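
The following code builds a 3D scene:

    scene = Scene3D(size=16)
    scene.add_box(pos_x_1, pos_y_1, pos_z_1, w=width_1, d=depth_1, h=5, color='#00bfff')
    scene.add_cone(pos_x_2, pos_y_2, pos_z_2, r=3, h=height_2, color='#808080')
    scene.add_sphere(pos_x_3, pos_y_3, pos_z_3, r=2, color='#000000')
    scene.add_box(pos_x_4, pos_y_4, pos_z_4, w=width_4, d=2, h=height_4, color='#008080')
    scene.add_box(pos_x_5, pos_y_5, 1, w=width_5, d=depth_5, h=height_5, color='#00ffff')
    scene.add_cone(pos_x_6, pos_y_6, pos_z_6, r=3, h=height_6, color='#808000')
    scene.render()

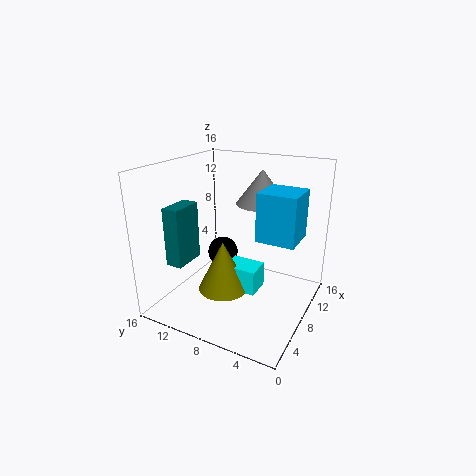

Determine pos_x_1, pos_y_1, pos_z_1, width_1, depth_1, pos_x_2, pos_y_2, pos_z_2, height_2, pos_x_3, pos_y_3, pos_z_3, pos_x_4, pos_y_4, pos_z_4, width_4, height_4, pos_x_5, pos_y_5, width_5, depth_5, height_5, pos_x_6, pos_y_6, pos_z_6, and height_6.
pos_x_1 = 6; pos_y_1 = 1; pos_z_1 = 9; width_1 = 4; depth_1 = 4; pos_x_2 = 12; pos_y_2 = 7; pos_z_2 = 11; height_2 = 4; pos_x_3 = 13; pos_y_3 = 13; pos_z_3 = 3; pos_x_4 = 5; pos_y_4 = 14; pos_z_4 = 4; width_4 = 4; height_4 = 7; pos_x_5 = 8; pos_y_5 = 6; width_5 = 3; depth_5 = 4; height_5 = 3; pos_x_6 = 8; pos_y_6 = 10; pos_z_6 = 1; height_6 = 6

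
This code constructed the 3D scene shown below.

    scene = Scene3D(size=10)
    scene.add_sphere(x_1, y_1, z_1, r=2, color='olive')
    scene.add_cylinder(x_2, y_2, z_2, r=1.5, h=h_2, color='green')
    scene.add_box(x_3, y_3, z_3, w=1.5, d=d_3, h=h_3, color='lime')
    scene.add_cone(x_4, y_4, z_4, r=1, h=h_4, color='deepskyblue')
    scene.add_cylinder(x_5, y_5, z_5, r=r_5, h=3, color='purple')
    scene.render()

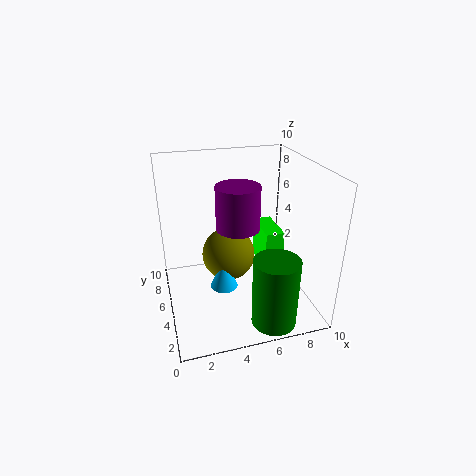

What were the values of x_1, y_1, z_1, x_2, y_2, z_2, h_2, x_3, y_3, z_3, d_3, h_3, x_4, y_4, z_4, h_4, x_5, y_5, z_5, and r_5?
x_1 = 4.75
y_1 = 6.75
z_1 = 2.75
x_2 = 6.5
y_2 = 1.5
z_2 = 0.25
h_2 = 4.75
x_3 = 7.75
y_3 = 6.5
z_3 = 0.75
d_3 = 3.25
h_3 = 3.25
x_4 = 4
y_4 = 5.25
z_4 = 1
h_4 = 2.25
x_5 = 5
y_5 = 5
z_5 = 5.75
r_5 = 1.5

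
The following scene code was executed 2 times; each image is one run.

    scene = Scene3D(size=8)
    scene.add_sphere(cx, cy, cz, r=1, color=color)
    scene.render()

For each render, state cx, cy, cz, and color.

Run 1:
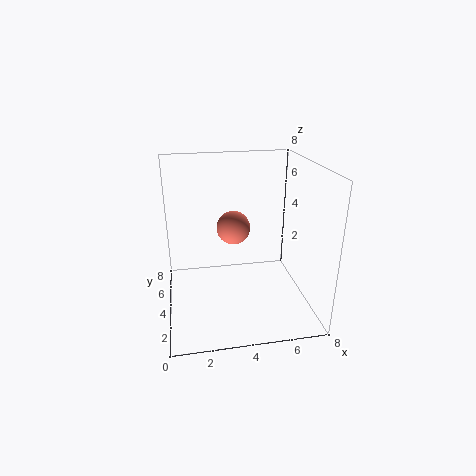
cx = 4, cy = 5.5, cz = 4, color = 'salmon'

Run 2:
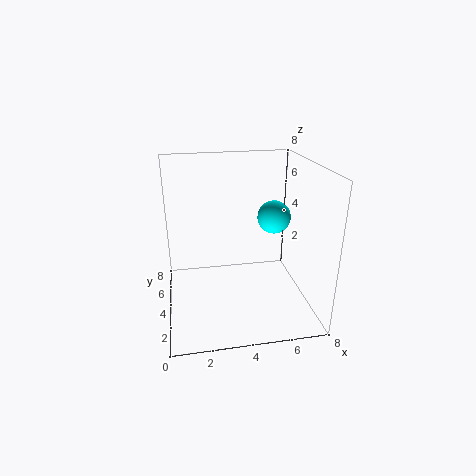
cx = 6.5, cy = 5.5, cz = 4.5, color = 'cyan'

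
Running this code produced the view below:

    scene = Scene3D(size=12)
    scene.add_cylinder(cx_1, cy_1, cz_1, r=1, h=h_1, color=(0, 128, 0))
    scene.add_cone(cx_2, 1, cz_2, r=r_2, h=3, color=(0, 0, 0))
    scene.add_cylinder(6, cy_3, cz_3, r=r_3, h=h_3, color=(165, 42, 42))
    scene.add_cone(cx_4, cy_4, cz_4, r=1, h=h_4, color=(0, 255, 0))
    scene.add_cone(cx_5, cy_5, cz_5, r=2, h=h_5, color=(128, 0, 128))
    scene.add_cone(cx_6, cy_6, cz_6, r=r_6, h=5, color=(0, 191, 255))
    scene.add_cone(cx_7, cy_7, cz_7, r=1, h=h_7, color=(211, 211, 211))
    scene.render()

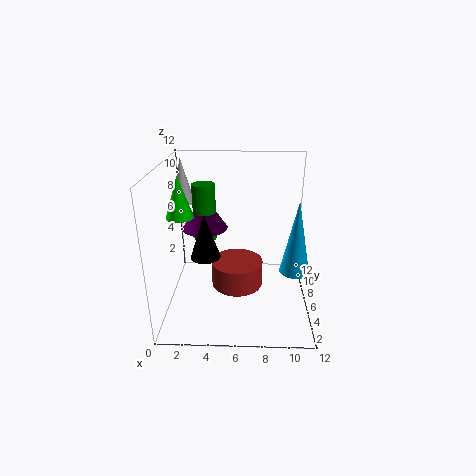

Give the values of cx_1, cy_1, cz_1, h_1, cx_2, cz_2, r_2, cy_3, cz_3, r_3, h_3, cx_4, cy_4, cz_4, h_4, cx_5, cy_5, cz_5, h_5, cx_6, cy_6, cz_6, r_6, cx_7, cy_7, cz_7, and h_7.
cx_1 = 3; cy_1 = 8; cz_1 = 5; h_1 = 5; cx_2 = 4; cz_2 = 7; r_2 = 1; cy_3 = 4; cz_3 = 3; r_3 = 2; h_3 = 2; cx_4 = 2; cy_4 = 3; cz_4 = 9; h_4 = 3; cx_5 = 3; cy_5 = 8; cz_5 = 6; h_5 = 3; cx_6 = 10; cy_6 = 1; cz_6 = 6; r_6 = 1; cx_7 = 1; cy_7 = 9; cz_7 = 8; h_7 = 4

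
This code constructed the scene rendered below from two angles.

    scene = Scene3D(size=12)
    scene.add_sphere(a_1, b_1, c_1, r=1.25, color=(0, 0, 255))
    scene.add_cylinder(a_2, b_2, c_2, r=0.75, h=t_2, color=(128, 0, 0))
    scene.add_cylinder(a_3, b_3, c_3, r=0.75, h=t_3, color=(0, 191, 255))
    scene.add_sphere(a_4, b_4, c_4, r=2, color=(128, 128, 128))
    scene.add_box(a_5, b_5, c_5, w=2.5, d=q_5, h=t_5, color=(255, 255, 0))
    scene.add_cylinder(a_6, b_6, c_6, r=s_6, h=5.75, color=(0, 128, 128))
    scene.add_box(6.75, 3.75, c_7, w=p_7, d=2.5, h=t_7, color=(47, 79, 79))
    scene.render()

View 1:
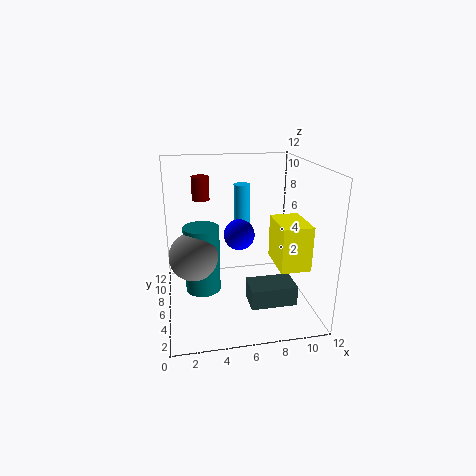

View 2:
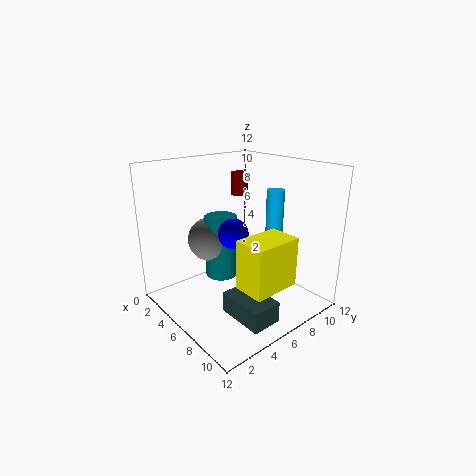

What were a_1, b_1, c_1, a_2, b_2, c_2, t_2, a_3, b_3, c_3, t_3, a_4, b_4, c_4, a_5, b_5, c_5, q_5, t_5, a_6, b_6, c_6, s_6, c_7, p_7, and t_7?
a_1 = 6, b_1 = 5.5, c_1 = 6.5, a_2 = 3.25, b_2 = 8.5, c_2 = 8.75, t_2 = 2, a_3 = 7, b_3 = 9.25, c_3 = 5.25, t_3 = 4.5, a_4 = 2.25, b_4 = 5.75, c_4 = 4.75, a_5 = 9, b_5 = 3.25, c_5 = 3.75, q_5 = 3.75, t_5 = 3.75, a_6 = 3, b_6 = 6.5, c_6 = 1.25, s_6 = 1.5, c_7 = 0.25, p_7 = 4, t_7 = 1.75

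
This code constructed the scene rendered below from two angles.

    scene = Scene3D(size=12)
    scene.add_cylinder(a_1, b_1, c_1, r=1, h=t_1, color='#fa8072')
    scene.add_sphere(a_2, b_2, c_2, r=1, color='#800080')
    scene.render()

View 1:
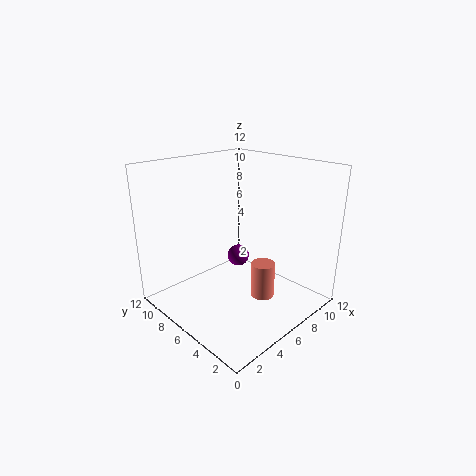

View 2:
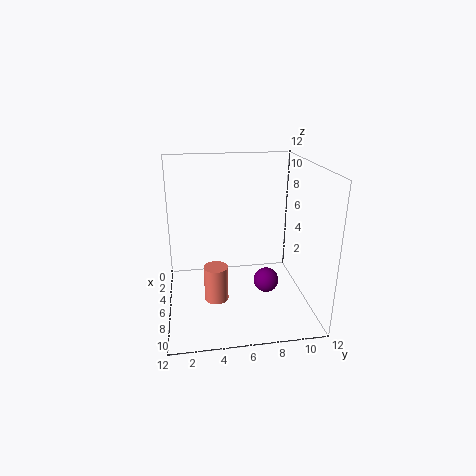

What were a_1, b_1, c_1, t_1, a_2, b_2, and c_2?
a_1 = 7; b_1 = 4; c_1 = 1; t_1 = 3; a_2 = 8; b_2 = 8; c_2 = 3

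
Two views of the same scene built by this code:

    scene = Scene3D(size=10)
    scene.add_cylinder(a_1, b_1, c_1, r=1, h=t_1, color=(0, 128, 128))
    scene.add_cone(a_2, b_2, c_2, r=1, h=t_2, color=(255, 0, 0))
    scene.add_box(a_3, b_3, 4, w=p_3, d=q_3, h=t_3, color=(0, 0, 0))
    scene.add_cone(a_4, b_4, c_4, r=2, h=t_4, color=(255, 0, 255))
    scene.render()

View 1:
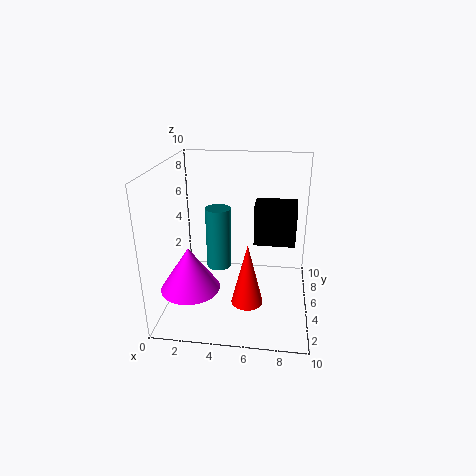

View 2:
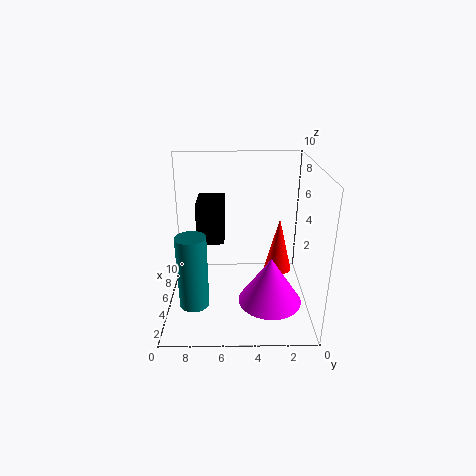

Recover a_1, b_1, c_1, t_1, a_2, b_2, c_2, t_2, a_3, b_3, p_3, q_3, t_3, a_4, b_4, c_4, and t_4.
a_1 = 3; b_1 = 8; c_1 = 1; t_1 = 5; a_2 = 6; b_2 = 2; c_2 = 2; t_2 = 4; a_3 = 6; b_3 = 6; p_3 = 3; q_3 = 2; t_3 = 3; a_4 = 2; b_4 = 3; c_4 = 2; t_4 = 3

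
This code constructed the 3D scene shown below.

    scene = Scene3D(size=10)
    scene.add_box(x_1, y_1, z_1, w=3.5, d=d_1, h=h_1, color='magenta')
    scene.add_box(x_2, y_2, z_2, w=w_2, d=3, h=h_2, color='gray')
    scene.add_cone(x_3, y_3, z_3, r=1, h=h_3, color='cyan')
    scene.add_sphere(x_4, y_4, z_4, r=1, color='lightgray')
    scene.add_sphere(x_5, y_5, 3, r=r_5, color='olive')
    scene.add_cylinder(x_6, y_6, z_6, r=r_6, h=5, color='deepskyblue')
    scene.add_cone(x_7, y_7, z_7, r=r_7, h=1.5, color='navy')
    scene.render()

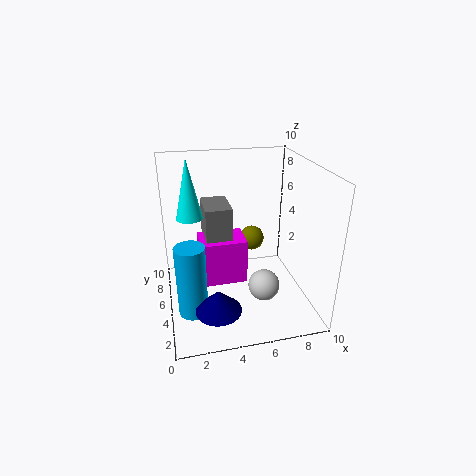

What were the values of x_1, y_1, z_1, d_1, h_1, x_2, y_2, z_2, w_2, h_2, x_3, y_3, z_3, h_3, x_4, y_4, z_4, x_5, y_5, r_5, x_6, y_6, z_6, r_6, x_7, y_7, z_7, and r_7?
x_1 = 2.5
y_1 = 6
z_1 = 0.5
d_1 = 2.5
h_1 = 3.5
x_2 = 3
y_2 = 6.5
z_2 = 2
w_2 = 2
h_2 = 4.5
x_3 = 2
y_3 = 8
z_3 = 5.5
h_3 = 4.5
x_4 = 6
y_4 = 2
z_4 = 3
x_5 = 7
y_5 = 8.5
r_5 = 1
x_6 = 1.5
y_6 = 3.5
z_6 = 0.5
r_6 = 1
x_7 = 3
y_7 = 2
z_7 = 1.5
r_7 = 1.5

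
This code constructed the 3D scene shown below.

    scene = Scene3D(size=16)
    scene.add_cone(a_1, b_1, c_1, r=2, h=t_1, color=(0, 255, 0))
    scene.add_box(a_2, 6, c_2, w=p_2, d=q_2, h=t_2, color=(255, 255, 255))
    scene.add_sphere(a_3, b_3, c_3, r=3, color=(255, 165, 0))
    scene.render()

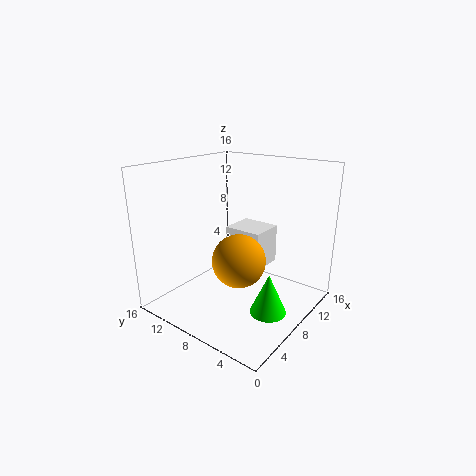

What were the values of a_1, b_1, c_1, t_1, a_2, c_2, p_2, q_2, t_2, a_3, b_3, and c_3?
a_1 = 7.5
b_1 = 3.5
c_1 = 0.5
t_1 = 4.5
a_2 = 9
c_2 = 4
p_2 = 4
q_2 = 4.5
t_2 = 4.5
a_3 = 7.5
b_3 = 7.5
c_3 = 5.5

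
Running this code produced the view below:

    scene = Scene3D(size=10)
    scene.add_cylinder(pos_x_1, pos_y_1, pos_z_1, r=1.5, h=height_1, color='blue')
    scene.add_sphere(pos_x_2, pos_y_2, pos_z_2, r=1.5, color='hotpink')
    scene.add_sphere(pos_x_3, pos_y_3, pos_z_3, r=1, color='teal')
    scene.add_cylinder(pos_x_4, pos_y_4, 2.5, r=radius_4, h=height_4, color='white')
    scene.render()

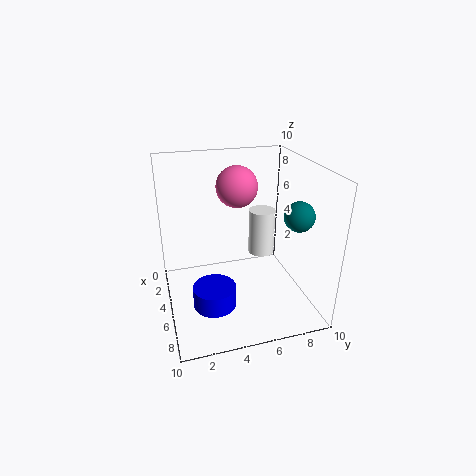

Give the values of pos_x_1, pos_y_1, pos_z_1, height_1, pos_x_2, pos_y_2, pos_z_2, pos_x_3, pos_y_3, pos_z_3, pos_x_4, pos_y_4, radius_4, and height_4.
pos_x_1 = 6
pos_y_1 = 3
pos_z_1 = 0.5
height_1 = 1.5
pos_x_2 = 3
pos_y_2 = 5.5
pos_z_2 = 8
pos_x_3 = 7
pos_y_3 = 8.5
pos_z_3 = 7
pos_x_4 = 3
pos_y_4 = 7.5
radius_4 = 1
height_4 = 3.5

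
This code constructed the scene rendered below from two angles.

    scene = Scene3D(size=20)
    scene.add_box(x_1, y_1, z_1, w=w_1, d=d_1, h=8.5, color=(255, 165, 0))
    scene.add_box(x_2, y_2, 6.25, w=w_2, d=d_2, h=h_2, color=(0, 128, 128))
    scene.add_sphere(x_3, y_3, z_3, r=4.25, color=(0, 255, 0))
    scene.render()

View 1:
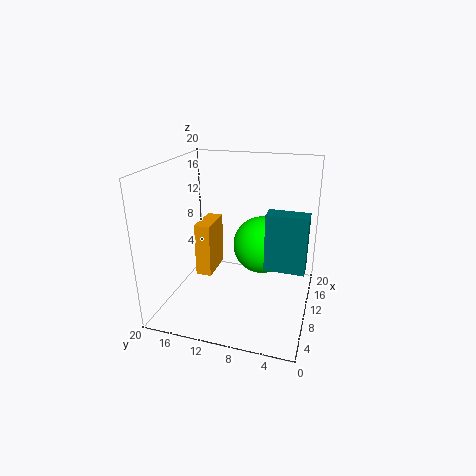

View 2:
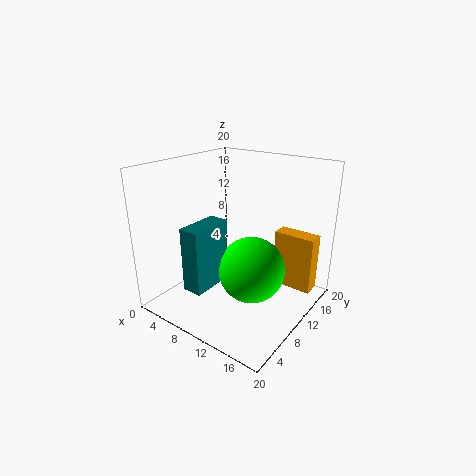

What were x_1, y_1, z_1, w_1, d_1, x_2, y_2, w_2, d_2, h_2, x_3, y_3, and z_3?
x_1 = 12.75; y_1 = 15.5; z_1 = 1.25; w_1 = 6; d_1 = 2.5; x_2 = 8.75; y_2 = 0.5; w_2 = 2.5; d_2 = 5.5; h_2 = 8; x_3 = 14; y_3 = 7.5; z_3 = 7.5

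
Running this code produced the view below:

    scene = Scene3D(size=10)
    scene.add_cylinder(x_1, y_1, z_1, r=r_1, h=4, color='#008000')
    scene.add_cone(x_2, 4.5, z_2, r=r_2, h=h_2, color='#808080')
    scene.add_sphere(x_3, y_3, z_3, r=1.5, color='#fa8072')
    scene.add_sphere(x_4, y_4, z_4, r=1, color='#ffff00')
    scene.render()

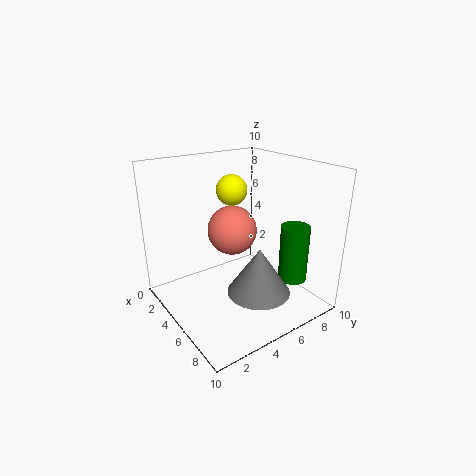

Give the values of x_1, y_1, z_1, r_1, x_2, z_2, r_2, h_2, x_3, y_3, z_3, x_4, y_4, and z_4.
x_1 = 7.5, y_1 = 8, z_1 = 2, r_1 = 1, x_2 = 8, z_2 = 2.5, r_2 = 2, h_2 = 3, x_3 = 6.5, y_3 = 3.5, z_3 = 6.5, x_4 = 5, y_4 = 4.5, z_4 = 8.5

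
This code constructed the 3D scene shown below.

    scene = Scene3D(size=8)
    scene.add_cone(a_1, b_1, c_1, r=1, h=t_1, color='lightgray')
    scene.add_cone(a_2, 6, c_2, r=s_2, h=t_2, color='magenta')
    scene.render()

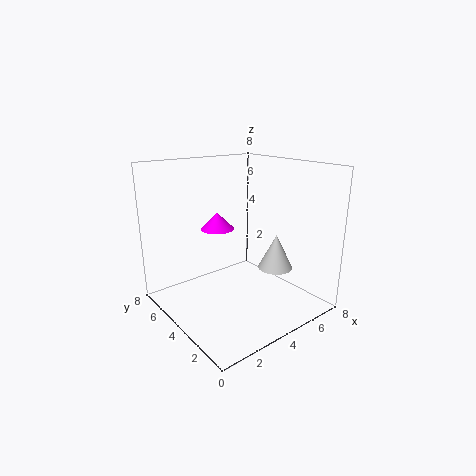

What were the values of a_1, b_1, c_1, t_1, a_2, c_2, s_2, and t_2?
a_1 = 6, b_1 = 3, c_1 = 2, t_1 = 2, a_2 = 4, c_2 = 4, s_2 = 1, t_2 = 1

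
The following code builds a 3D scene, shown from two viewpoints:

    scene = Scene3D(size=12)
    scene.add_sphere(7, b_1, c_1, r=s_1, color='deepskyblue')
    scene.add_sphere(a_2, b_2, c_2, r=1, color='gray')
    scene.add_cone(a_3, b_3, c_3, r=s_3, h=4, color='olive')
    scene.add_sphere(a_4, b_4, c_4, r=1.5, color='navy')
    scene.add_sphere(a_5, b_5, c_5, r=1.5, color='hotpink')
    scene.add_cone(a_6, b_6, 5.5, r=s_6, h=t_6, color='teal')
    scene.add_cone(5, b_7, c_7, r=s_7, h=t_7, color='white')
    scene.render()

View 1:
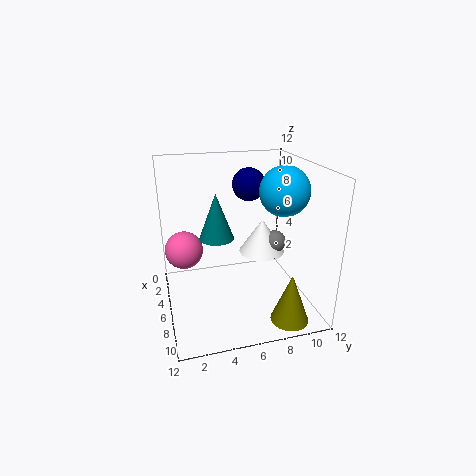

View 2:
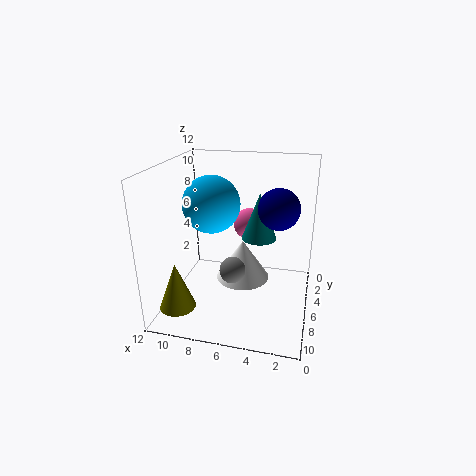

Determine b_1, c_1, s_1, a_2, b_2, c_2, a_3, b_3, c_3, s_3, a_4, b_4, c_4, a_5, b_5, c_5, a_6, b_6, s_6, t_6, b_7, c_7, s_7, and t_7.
b_1 = 9.5; c_1 = 10; s_1 = 2; a_2 = 5.5; b_2 = 9.5; c_2 = 5; a_3 = 10.5; b_3 = 9; c_3 = 0.5; s_3 = 1.5; a_4 = 2.5; b_4 = 8; c_4 = 9.5; a_5 = 6; b_5 = 1.5; c_5 = 5.5; a_6 = 4.5; b_6 = 4.5; s_6 = 1.5; t_6 = 4; b_7 = 8.5; c_7 = 4; s_7 = 2; t_7 = 3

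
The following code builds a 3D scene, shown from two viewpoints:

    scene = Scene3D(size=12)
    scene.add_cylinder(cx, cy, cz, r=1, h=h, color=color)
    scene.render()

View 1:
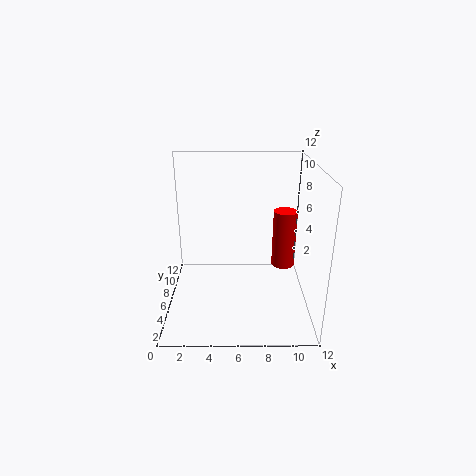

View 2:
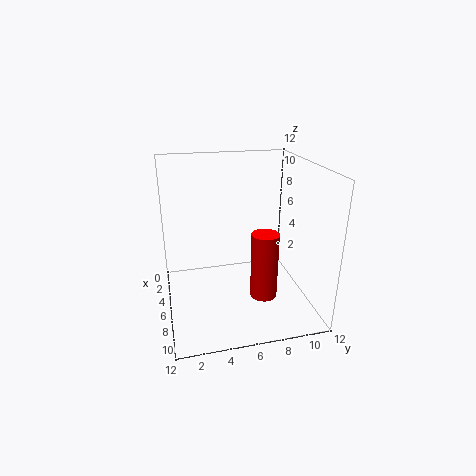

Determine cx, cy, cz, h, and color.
cx = 10; cy = 7; cz = 3; h = 5; color = 'red'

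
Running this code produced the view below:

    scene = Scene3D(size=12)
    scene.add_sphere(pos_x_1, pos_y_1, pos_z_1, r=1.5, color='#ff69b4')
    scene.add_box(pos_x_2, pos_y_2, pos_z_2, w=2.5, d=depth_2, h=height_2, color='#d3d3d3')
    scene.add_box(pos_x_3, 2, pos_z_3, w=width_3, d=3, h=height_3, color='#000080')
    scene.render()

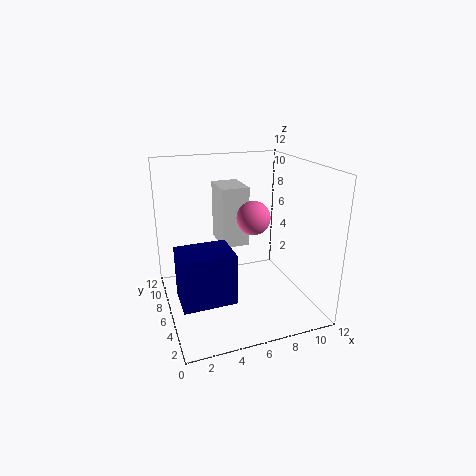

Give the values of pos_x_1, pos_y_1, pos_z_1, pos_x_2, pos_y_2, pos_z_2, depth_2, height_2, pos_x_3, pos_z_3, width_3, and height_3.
pos_x_1 = 8, pos_y_1 = 7.5, pos_z_1 = 7, pos_x_2 = 5.5, pos_y_2 = 8.5, pos_z_2 = 4, depth_2 = 3.5, height_2 = 5.5, pos_x_3 = 0.5, pos_z_3 = 2.5, width_3 = 4, height_3 = 4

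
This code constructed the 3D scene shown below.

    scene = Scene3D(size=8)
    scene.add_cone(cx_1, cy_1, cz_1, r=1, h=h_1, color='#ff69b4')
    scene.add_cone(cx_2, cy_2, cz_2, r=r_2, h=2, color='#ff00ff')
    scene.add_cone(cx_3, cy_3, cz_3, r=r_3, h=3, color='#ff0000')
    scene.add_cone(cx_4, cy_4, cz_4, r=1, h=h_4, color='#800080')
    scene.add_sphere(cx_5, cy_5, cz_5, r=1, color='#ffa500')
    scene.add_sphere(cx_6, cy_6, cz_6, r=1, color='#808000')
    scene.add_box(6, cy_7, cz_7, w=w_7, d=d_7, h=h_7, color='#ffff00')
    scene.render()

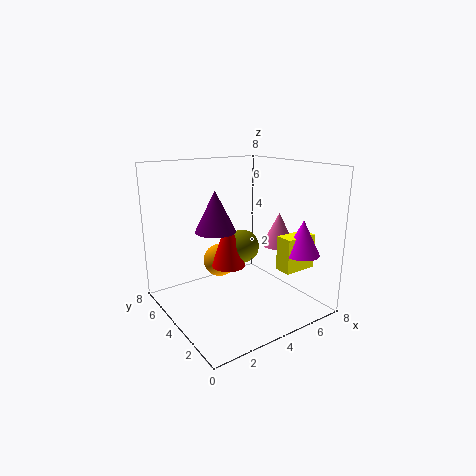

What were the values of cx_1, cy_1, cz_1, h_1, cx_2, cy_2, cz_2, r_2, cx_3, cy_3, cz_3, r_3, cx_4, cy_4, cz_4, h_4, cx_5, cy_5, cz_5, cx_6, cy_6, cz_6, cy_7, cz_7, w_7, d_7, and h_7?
cx_1 = 7
cy_1 = 4
cz_1 = 3
h_1 = 2
cx_2 = 7
cy_2 = 2
cz_2 = 3
r_2 = 1
cx_3 = 4
cy_3 = 5
cz_3 = 2
r_3 = 1
cx_4 = 2
cy_4 = 3
cz_4 = 5
h_4 = 2
cx_5 = 4
cy_5 = 6
cz_5 = 2
cx_6 = 5
cy_6 = 5
cz_6 = 3
cy_7 = 2
cz_7 = 2
w_7 = 2
d_7 = 1
h_7 = 2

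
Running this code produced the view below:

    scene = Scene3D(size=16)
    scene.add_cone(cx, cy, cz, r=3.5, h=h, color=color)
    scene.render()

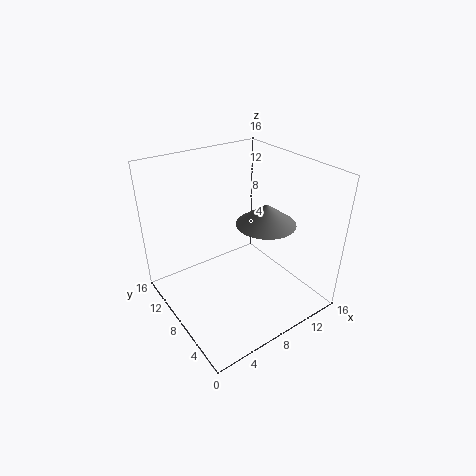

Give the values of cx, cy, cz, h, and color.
cx = 12, cy = 8, cz = 8.5, h = 2.5, color = 'gray'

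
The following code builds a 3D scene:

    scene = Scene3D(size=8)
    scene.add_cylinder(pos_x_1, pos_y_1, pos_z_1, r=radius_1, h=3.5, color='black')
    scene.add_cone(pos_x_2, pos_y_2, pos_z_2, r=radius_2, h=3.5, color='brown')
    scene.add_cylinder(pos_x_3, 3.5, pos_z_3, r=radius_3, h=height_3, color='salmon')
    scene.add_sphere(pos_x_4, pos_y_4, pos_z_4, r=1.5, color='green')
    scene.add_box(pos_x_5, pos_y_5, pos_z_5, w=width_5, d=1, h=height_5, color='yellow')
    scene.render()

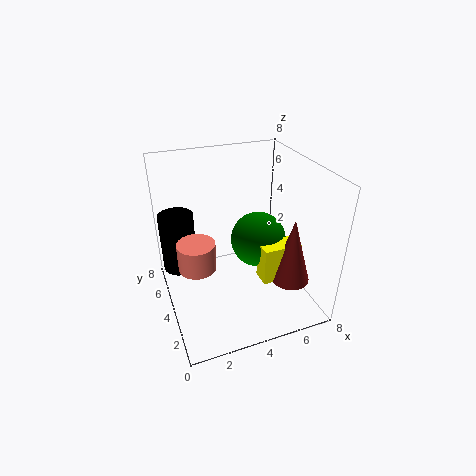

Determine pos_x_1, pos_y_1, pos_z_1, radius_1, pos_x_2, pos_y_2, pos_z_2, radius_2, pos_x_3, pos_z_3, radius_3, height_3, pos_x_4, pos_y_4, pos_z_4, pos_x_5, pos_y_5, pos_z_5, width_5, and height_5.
pos_x_1 = 1
pos_y_1 = 6
pos_z_1 = 1.5
radius_1 = 1
pos_x_2 = 6
pos_y_2 = 1.5
pos_z_2 = 2.5
radius_2 = 1
pos_x_3 = 1.5
pos_z_3 = 3
radius_3 = 1
height_3 = 1.5
pos_x_4 = 5
pos_y_4 = 3.5
pos_z_4 = 4
pos_x_5 = 4.5
pos_y_5 = 1.5
pos_z_5 = 2.5
width_5 = 2
height_5 = 2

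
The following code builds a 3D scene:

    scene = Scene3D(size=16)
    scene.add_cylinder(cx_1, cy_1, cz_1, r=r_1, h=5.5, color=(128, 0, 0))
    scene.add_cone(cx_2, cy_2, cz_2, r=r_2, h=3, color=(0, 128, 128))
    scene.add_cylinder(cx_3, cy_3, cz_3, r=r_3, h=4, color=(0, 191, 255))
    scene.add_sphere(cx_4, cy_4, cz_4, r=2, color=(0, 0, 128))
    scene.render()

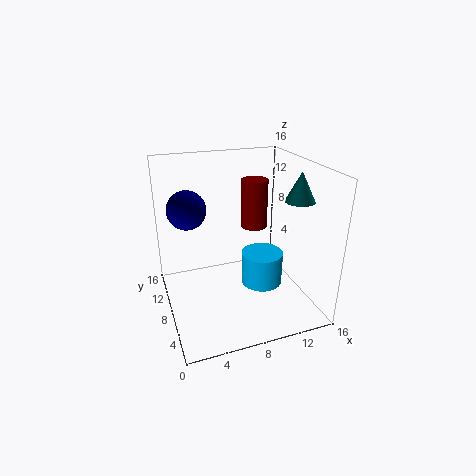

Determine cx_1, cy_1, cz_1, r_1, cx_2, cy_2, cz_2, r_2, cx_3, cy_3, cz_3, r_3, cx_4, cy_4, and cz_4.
cx_1 = 10.5, cy_1 = 9.5, cz_1 = 8.5, r_1 = 1.5, cx_2 = 13, cy_2 = 4, cz_2 = 13, r_2 = 1.5, cx_3 = 11.5, cy_3 = 9, cz_3 = 1, r_3 = 2.5, cx_4 = 2.5, cy_4 = 8, cz_4 = 12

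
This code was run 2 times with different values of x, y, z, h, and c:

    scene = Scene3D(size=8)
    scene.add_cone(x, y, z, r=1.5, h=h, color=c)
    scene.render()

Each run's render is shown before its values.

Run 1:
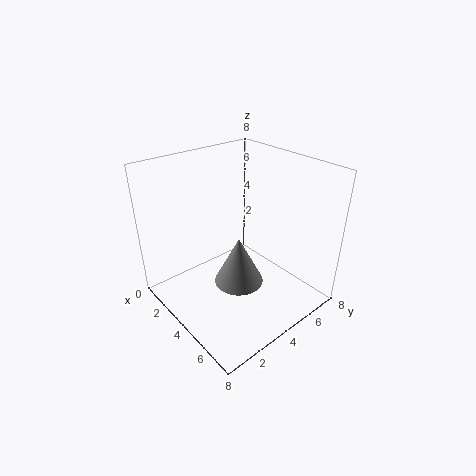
x = 3.5; y = 4.5; z = 0.5; h = 3; c = 'gray'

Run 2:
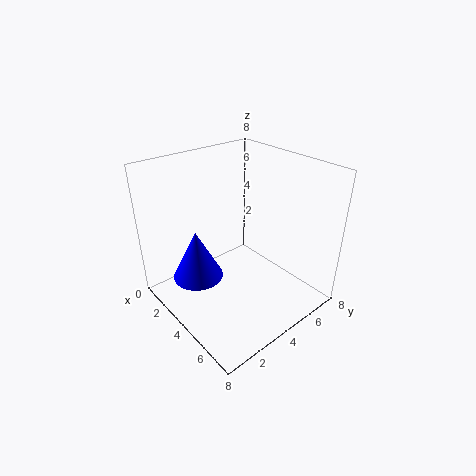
x = 2; y = 2.5; z = 1; h = 3; c = 'blue'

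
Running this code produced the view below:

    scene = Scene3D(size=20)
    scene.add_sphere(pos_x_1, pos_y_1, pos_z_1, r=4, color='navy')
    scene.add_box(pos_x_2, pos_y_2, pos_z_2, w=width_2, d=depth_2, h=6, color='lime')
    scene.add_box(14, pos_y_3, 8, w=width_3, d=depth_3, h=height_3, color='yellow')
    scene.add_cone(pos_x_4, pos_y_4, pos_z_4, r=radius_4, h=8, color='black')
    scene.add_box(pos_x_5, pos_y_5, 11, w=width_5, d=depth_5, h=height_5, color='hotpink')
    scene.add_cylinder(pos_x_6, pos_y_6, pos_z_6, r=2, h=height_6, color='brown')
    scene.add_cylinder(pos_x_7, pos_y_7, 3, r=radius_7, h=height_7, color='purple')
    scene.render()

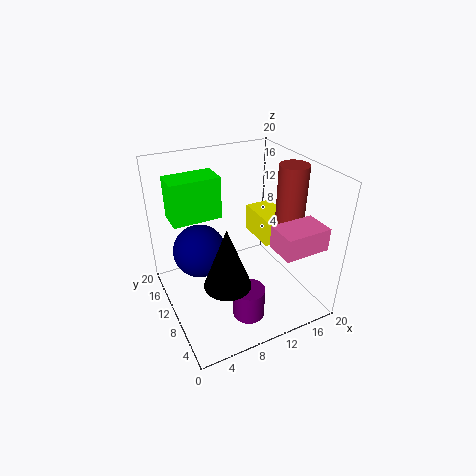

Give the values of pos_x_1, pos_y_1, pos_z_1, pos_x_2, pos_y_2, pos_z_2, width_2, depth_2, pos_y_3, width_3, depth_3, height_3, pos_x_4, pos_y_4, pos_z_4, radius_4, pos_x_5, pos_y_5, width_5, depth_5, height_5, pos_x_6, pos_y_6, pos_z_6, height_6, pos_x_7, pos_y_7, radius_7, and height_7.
pos_x_1 = 6, pos_y_1 = 15, pos_z_1 = 6, pos_x_2 = 2, pos_y_2 = 13, pos_z_2 = 12, width_2 = 7, depth_2 = 4, pos_y_3 = 9, width_3 = 4, depth_3 = 6, height_3 = 4, pos_x_4 = 6, pos_y_4 = 5, pos_z_4 = 7, radius_4 = 3, pos_x_5 = 12, pos_y_5 = 1, width_5 = 6, depth_5 = 4, height_5 = 3, pos_x_6 = 17, pos_y_6 = 8, pos_z_6 = 12, height_6 = 8, pos_x_7 = 8, pos_y_7 = 3, radius_7 = 2, height_7 = 4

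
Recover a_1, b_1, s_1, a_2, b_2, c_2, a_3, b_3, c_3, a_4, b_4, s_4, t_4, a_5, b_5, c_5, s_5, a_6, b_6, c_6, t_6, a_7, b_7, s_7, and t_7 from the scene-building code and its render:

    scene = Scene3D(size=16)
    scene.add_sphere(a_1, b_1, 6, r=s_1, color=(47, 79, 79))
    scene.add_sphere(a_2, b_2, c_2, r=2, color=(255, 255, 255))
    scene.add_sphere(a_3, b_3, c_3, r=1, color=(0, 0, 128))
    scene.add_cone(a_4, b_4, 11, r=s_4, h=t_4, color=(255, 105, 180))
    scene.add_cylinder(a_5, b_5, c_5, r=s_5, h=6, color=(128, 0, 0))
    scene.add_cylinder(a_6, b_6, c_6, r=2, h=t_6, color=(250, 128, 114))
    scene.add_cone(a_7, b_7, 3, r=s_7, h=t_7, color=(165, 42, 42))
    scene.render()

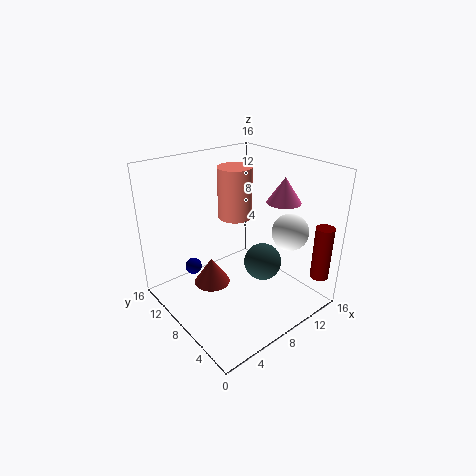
a_1 = 9; b_1 = 5; s_1 = 2; a_2 = 12; b_2 = 4; c_2 = 9; a_3 = 5; b_3 = 13; c_3 = 3; a_4 = 14; b_4 = 7; s_4 = 2; t_4 = 3; a_5 = 14; b_5 = 1; c_5 = 4; s_5 = 1; a_6 = 10; b_6 = 11; c_6 = 9; t_6 = 6; a_7 = 5; b_7 = 9; s_7 = 2; t_7 = 3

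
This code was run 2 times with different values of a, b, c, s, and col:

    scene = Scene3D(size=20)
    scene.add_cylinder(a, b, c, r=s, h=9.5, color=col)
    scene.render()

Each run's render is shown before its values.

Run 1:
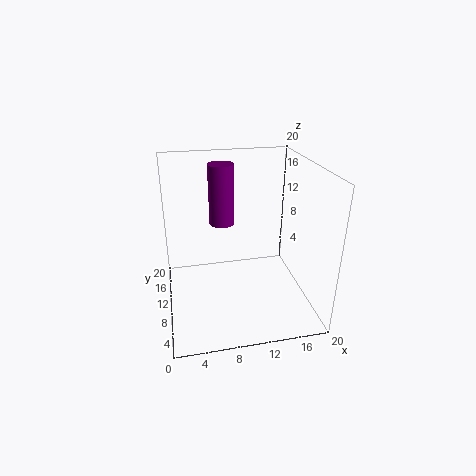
a = 9, b = 17.5, c = 9, s = 2, col = 'purple'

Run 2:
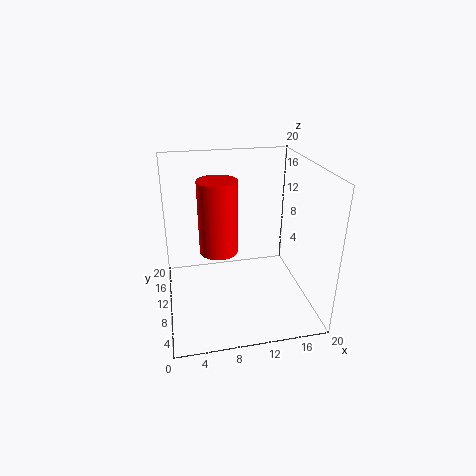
a = 7, b = 8, c = 9.5, s = 2.5, col = 'red'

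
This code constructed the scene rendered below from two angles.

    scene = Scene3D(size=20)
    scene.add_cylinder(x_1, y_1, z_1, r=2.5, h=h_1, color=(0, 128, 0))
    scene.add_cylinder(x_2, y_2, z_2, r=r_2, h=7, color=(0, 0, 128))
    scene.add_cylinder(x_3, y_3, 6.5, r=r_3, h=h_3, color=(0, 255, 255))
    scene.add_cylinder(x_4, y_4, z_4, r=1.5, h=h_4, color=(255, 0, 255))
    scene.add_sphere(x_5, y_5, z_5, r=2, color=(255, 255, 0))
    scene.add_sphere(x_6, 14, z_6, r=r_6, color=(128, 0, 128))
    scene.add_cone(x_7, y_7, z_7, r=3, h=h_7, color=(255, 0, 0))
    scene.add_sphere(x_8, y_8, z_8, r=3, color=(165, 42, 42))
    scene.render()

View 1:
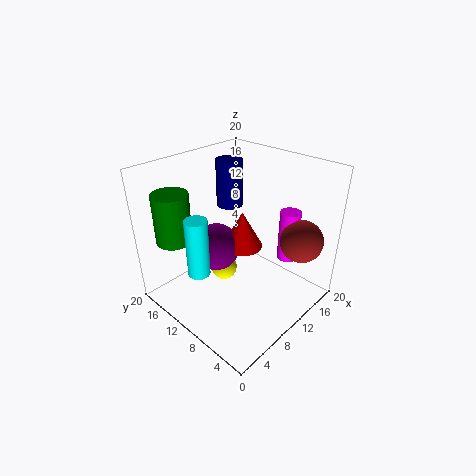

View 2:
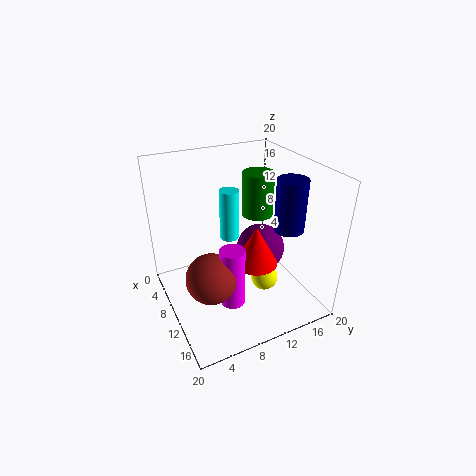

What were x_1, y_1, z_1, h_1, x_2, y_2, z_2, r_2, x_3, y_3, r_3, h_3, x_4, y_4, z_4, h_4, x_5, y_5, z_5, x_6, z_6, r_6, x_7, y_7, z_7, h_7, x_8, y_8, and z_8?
x_1 = 4; y_1 = 16.5; z_1 = 9.5; h_1 = 7; x_2 = 14; y_2 = 15.5; z_2 = 12; r_2 = 2; x_3 = 4; y_3 = 11.5; r_3 = 1.5; h_3 = 8; x_4 = 16.5; y_4 = 6; z_4 = 5.5; h_4 = 7.5; x_5 = 11; y_5 = 14; z_5 = 2.5; x_6 = 9.5; z_6 = 7; r_6 = 3.5; x_7 = 12.5; y_7 = 11.5; z_7 = 7; h_7 = 5.5; x_8 = 16; y_8 = 3.5; z_8 = 9.5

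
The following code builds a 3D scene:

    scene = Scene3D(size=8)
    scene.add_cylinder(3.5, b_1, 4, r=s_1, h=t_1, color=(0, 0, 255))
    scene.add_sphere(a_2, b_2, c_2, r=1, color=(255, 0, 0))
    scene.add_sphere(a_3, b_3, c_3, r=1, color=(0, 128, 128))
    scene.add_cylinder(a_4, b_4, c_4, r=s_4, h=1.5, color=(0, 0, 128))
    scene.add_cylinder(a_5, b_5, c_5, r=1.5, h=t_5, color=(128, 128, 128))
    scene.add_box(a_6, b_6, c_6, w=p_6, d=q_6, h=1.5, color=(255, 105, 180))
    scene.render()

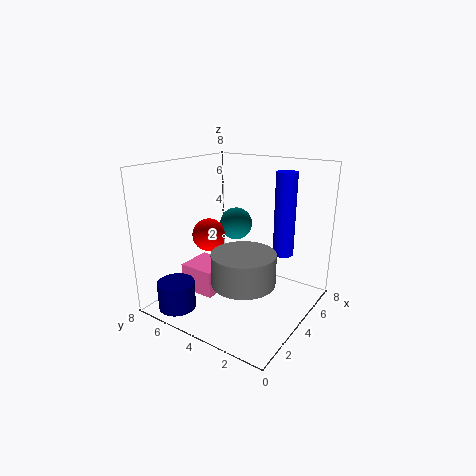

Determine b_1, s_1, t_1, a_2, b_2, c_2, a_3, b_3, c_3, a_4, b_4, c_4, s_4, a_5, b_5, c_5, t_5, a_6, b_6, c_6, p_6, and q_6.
b_1 = 1; s_1 = 0.5; t_1 = 4; a_2 = 4.5; b_2 = 6.5; c_2 = 3.5; a_3 = 6; b_3 = 5.5; c_3 = 4; a_4 = 1; b_4 = 6; c_4 = 0.5; s_4 = 1; a_5 = 1.5; b_5 = 2; c_5 = 3; t_5 = 1.5; a_6 = 2; b_6 = 4.5; c_6 = 1; p_6 = 2; q_6 = 2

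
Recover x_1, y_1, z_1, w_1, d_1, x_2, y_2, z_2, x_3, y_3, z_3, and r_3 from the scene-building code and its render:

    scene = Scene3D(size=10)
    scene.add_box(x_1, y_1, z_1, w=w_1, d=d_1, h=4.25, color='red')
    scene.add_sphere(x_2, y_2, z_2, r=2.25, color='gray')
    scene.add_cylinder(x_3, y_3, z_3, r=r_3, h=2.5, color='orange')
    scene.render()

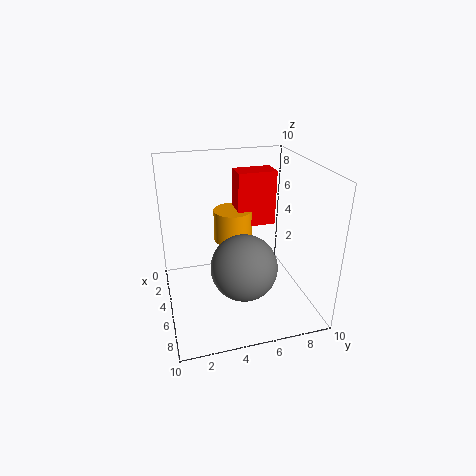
x_1 = 0.75, y_1 = 5.75, z_1 = 4.5, w_1 = 1.75, d_1 = 3, x_2 = 6.5, y_2 = 5, z_2 = 3.5, x_3 = 1.75, y_3 = 5.5, z_3 = 3.25, r_3 = 1.5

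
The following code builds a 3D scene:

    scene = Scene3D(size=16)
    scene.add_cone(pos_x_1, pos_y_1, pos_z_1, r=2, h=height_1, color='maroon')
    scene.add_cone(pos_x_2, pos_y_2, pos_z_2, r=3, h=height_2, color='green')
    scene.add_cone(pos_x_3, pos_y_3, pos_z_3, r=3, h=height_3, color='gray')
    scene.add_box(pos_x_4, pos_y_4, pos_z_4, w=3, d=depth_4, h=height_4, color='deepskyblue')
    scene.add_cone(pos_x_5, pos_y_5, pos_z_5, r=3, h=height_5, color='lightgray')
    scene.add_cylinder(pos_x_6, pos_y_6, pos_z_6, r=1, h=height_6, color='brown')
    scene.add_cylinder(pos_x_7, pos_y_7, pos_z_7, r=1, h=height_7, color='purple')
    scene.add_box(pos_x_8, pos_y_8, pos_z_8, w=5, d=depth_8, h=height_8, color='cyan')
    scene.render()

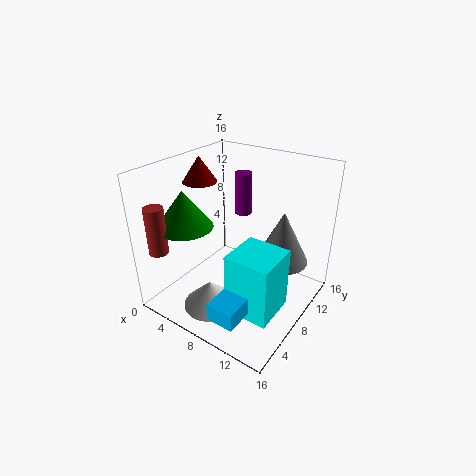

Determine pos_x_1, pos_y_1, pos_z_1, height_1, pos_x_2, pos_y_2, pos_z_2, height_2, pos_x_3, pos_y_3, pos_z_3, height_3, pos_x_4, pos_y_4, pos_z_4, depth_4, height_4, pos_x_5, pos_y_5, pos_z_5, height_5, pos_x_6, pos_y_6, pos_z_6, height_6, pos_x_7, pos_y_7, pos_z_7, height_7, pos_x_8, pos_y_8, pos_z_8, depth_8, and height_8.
pos_x_1 = 2; pos_y_1 = 9; pos_z_1 = 13; height_1 = 3; pos_x_2 = 4; pos_y_2 = 4; pos_z_2 = 10; height_2 = 4; pos_x_3 = 12; pos_y_3 = 11; pos_z_3 = 5; height_3 = 6; pos_x_4 = 9; pos_y_4 = 1; pos_z_4 = 2; depth_4 = 4; height_4 = 2; pos_x_5 = 7; pos_y_5 = 4; pos_z_5 = 1; height_5 = 3; pos_x_6 = 3; pos_y_6 = 1; pos_z_6 = 8; height_6 = 5; pos_x_7 = 6; pos_y_7 = 12; pos_z_7 = 9; height_7 = 5; pos_x_8 = 9; pos_y_8 = 4; pos_z_8 = 1; depth_8 = 5; height_8 = 7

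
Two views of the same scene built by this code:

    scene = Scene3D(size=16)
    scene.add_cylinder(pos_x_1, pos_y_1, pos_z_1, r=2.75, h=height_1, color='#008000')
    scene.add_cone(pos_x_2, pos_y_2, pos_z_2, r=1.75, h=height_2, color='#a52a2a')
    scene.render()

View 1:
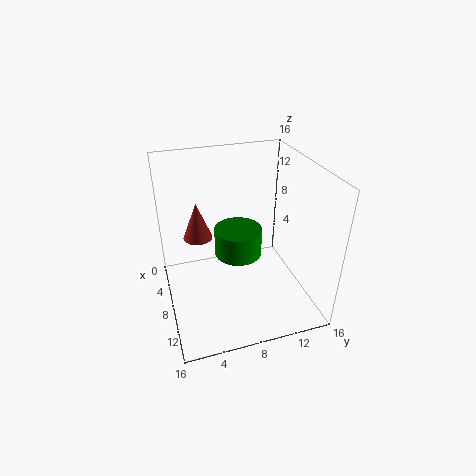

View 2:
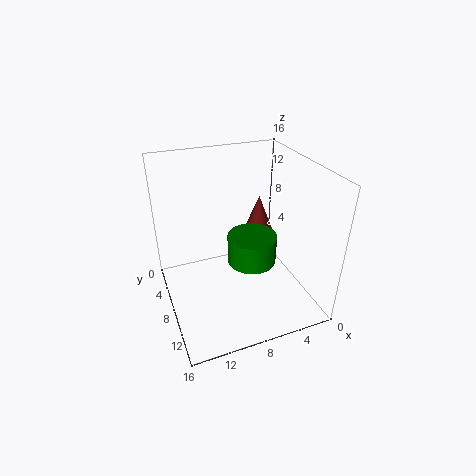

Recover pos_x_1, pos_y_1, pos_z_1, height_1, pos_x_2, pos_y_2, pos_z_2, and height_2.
pos_x_1 = 6.5
pos_y_1 = 8.5
pos_z_1 = 5
height_1 = 3.25
pos_x_2 = 3.75
pos_y_2 = 4.25
pos_z_2 = 6.25
height_2 = 4.5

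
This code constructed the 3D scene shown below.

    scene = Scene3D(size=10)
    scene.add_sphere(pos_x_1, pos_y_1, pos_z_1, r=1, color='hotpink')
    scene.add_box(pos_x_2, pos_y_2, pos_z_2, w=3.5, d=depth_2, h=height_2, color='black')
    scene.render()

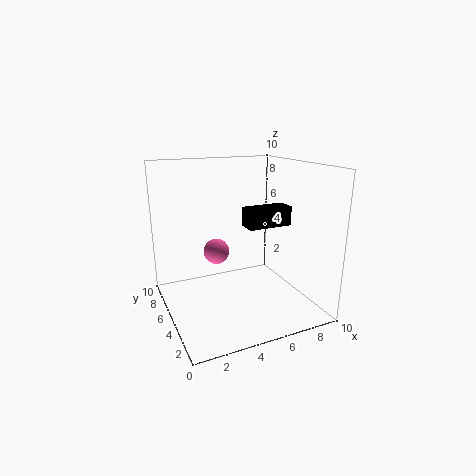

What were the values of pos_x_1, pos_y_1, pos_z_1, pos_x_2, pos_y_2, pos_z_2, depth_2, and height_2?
pos_x_1 = 4.5, pos_y_1 = 8, pos_z_1 = 3, pos_x_2 = 6.5, pos_y_2 = 6, pos_z_2 = 5, depth_2 = 1.5, height_2 = 1.5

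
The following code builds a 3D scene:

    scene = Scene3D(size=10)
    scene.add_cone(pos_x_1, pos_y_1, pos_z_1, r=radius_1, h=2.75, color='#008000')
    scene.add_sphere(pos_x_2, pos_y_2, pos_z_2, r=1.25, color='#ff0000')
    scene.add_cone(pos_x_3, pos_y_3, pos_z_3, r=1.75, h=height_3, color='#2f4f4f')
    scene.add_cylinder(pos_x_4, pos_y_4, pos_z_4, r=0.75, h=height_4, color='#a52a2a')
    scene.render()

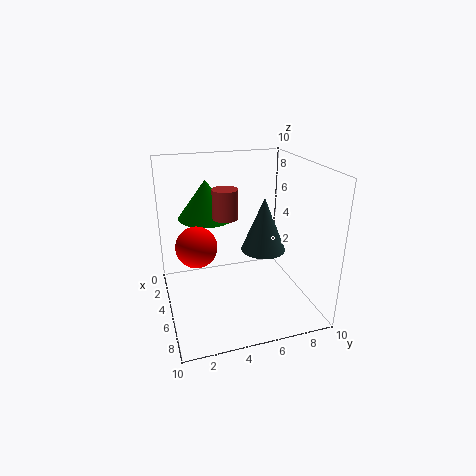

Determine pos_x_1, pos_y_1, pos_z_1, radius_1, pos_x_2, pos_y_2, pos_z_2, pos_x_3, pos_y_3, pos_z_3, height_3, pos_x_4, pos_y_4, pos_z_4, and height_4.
pos_x_1 = 3
pos_y_1 = 3.25
pos_z_1 = 6
radius_1 = 2
pos_x_2 = 7
pos_y_2 = 1.75
pos_z_2 = 5.75
pos_x_3 = 3
pos_y_3 = 7.75
pos_z_3 = 2.75
height_3 = 4.25
pos_x_4 = 7.25
pos_y_4 = 3.5
pos_z_4 = 7.5
height_4 = 1.75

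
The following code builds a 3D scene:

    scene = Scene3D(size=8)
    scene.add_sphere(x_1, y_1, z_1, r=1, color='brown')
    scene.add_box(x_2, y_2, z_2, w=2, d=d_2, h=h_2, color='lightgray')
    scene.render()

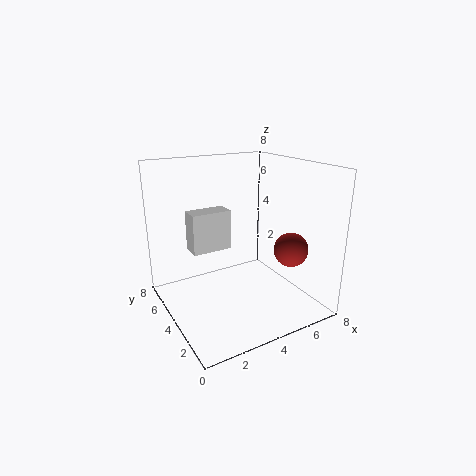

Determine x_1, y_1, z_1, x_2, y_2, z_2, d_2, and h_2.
x_1 = 7
y_1 = 3
z_1 = 3
x_2 = 1
y_2 = 3
z_2 = 4
d_2 = 1
h_2 = 2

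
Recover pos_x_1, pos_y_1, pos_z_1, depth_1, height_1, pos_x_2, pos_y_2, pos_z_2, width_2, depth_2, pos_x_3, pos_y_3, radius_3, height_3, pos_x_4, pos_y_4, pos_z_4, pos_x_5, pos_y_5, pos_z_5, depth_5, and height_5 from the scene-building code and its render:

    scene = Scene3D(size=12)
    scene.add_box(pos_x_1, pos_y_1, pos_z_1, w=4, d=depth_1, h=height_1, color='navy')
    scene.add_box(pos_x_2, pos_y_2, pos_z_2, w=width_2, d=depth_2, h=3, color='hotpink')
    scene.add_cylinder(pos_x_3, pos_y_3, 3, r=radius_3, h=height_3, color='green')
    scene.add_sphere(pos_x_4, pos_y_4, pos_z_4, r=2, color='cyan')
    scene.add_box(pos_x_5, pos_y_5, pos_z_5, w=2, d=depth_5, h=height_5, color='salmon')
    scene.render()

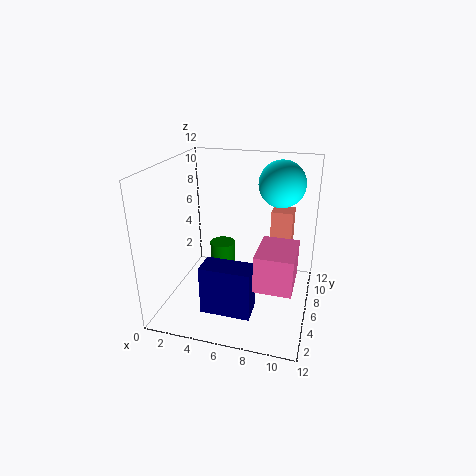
pos_x_1 = 4, pos_y_1 = 2, pos_z_1 = 1, depth_1 = 2, height_1 = 4, pos_x_2 = 8, pos_y_2 = 3, pos_z_2 = 3, width_2 = 3, depth_2 = 4, pos_x_3 = 5, pos_y_3 = 5, radius_3 = 1, height_3 = 3, pos_x_4 = 9, pos_y_4 = 9, pos_z_4 = 10, pos_x_5 = 8, pos_y_5 = 10, pos_z_5 = 2, depth_5 = 2, height_5 = 5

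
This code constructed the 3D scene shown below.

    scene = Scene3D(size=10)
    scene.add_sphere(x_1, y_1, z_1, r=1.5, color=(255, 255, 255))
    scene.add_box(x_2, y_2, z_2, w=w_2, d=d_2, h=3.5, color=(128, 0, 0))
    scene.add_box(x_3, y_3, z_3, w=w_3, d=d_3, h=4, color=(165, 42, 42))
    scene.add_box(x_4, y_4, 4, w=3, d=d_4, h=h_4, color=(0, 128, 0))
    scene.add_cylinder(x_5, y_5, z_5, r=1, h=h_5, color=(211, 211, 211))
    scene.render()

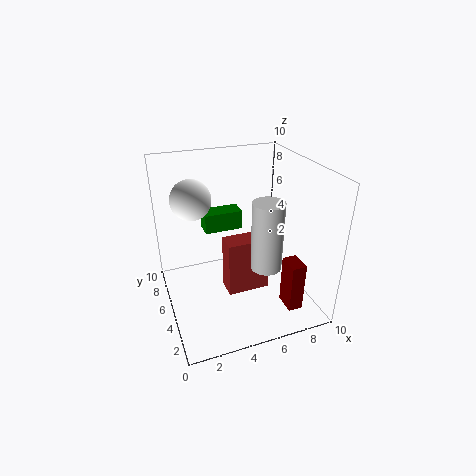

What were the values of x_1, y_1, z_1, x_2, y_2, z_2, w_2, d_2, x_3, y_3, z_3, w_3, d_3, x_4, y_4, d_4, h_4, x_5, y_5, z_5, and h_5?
x_1 = 2.5
y_1 = 8
z_1 = 7
x_2 = 7.5
y_2 = 1.5
z_2 = 0.5
w_2 = 1
d_2 = 1.5
x_3 = 4
y_3 = 4
z_3 = 1
w_3 = 3
d_3 = 1.5
x_4 = 3.5
y_4 = 8
d_4 = 1.5
h_4 = 1.5
x_5 = 6
y_5 = 2.5
z_5 = 4
h_5 = 4.5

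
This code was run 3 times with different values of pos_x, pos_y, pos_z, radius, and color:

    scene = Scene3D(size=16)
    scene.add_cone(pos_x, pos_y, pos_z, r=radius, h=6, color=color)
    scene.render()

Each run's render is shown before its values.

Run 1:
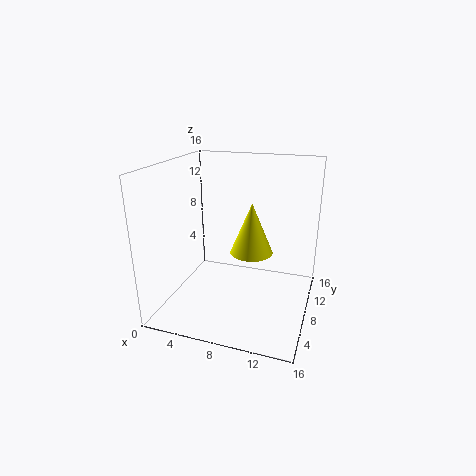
pos_x = 9, pos_y = 10, pos_z = 5.5, radius = 2.5, color = 'yellow'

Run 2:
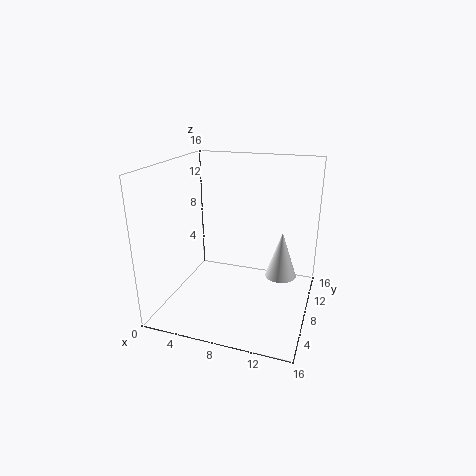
pos_x = 12, pos_y = 13.5, pos_z = 1, radius = 2, color = 'white'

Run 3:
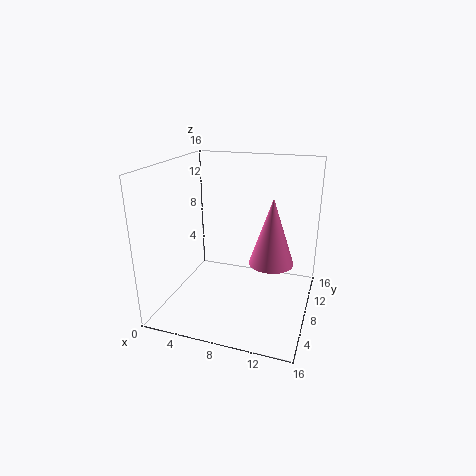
pos_x = 13, pos_y = 2.5, pos_z = 8.5, radius = 2, color = 'hotpink'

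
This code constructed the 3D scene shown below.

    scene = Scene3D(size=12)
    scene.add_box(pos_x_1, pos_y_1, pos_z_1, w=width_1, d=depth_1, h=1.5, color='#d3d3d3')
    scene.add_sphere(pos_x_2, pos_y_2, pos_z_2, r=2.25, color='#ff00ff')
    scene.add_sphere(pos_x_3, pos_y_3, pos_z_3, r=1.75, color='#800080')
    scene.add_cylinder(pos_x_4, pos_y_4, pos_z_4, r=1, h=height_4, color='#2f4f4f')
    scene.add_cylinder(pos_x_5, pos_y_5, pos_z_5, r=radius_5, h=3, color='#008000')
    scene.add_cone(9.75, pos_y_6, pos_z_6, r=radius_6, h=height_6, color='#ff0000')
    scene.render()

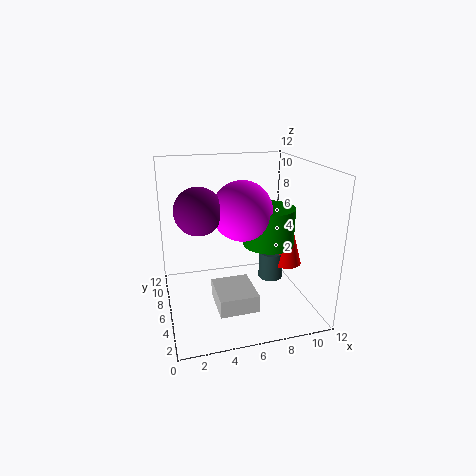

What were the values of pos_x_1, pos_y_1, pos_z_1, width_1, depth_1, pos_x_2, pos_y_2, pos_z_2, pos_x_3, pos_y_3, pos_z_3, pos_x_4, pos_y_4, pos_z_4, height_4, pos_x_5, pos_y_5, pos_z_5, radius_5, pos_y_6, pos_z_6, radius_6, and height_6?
pos_x_1 = 3.75, pos_y_1 = 3, pos_z_1 = 0.5, width_1 = 3.25, depth_1 = 3.75, pos_x_2 = 5.75, pos_y_2 = 4, pos_z_2 = 9, pos_x_3 = 2.5, pos_y_3 = 4, pos_z_3 = 9.25, pos_x_4 = 8.5, pos_y_4 = 4.75, pos_z_4 = 2.75, height_4 = 2.25, pos_x_5 = 8, pos_y_5 = 4.25, pos_z_5 = 6, radius_5 = 2, pos_y_6 = 4.5, pos_z_6 = 4, radius_6 = 1.25, height_6 = 4.5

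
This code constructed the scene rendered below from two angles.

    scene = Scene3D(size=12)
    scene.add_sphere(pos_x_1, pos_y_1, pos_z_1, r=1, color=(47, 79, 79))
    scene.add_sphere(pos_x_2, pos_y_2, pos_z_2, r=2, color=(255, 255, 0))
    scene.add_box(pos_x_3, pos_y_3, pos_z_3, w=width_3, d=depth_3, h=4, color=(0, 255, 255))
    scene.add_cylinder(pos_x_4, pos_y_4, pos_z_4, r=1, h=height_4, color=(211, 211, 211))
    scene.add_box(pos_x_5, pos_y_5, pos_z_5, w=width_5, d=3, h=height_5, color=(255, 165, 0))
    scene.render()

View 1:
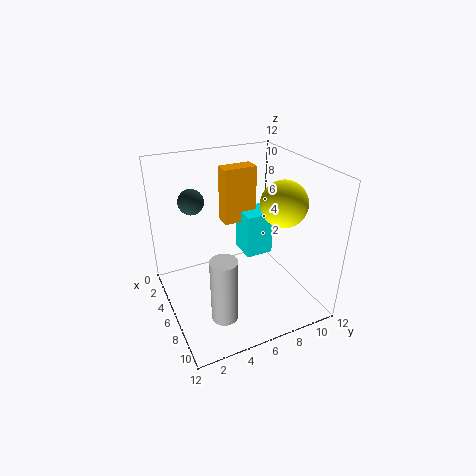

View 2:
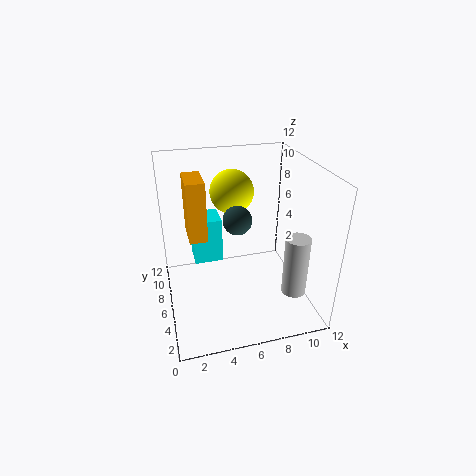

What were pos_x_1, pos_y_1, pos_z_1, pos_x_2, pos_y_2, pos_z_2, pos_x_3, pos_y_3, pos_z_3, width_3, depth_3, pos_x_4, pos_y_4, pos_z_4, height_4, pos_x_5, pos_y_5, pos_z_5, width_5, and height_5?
pos_x_1 = 5, pos_y_1 = 2.5, pos_z_1 = 9.5, pos_x_2 = 6.5, pos_y_2 = 10, pos_z_2 = 8.5, pos_x_3 = 2.5, pos_y_3 = 7.5, pos_z_3 = 3, width_3 = 2.5, depth_3 = 2.5, pos_x_4 = 10, pos_y_4 = 3, pos_z_4 = 2, height_4 = 5, pos_x_5 = 2, pos_y_5 = 6, pos_z_5 = 6, width_5 = 1.5, height_5 = 5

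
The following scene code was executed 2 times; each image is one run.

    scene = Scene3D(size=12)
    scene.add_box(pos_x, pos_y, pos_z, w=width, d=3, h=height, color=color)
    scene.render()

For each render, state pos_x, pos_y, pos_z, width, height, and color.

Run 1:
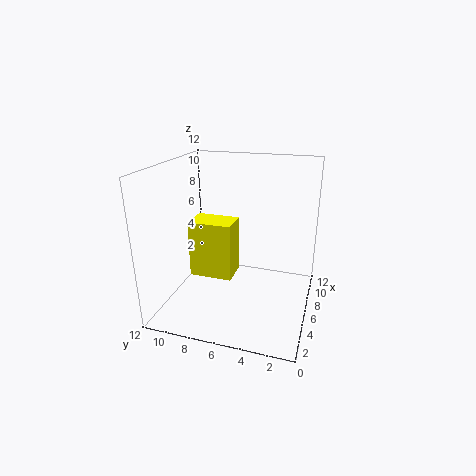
pos_x = 1, pos_y = 5, pos_z = 5, width = 2, height = 4, color = 'yellow'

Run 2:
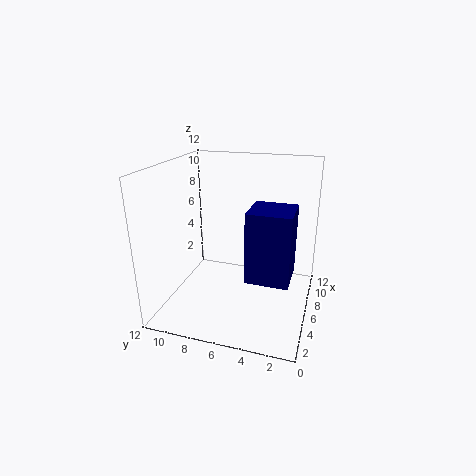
pos_x = 1, pos_y = 1, pos_z = 5, width = 3, height = 5, color = 'navy'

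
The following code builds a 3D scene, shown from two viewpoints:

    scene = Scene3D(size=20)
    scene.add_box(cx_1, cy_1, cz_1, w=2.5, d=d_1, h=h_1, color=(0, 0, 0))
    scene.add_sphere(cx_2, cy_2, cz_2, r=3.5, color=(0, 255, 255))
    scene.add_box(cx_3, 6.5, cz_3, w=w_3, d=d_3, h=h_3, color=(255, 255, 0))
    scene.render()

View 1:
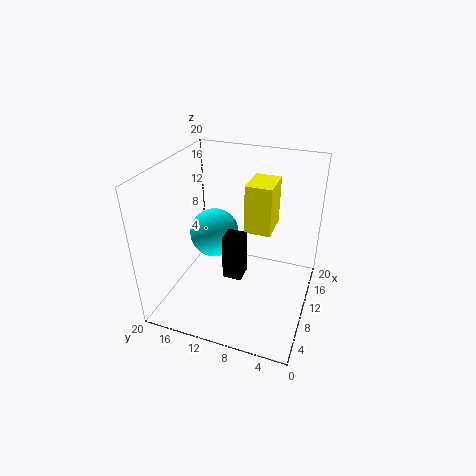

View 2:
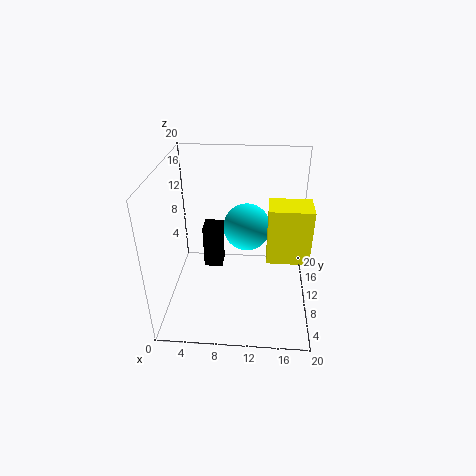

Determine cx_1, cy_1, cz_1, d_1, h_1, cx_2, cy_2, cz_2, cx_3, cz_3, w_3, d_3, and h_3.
cx_1 = 5.5, cy_1 = 8, cz_1 = 6.5, d_1 = 2.5, h_1 = 6, cx_2 = 11, cy_2 = 14, cz_2 = 9.5, cx_3 = 14, cz_3 = 8.5, w_3 = 5.5, d_3 = 4, h_3 = 7.5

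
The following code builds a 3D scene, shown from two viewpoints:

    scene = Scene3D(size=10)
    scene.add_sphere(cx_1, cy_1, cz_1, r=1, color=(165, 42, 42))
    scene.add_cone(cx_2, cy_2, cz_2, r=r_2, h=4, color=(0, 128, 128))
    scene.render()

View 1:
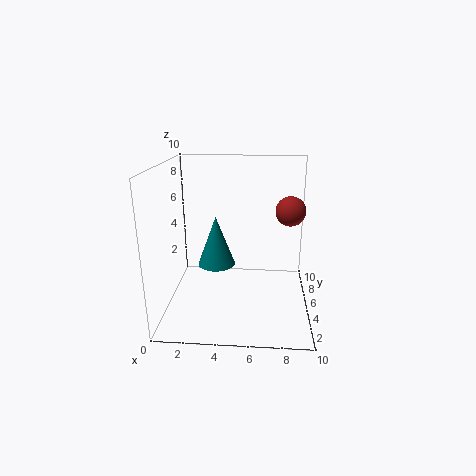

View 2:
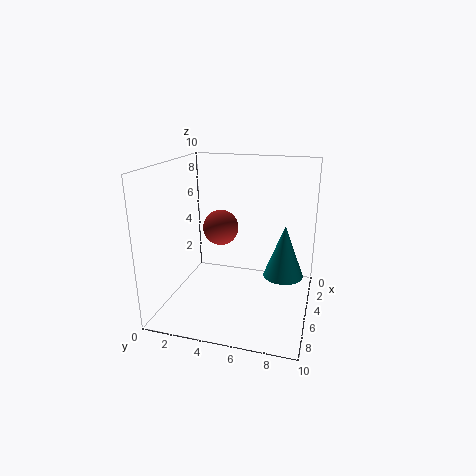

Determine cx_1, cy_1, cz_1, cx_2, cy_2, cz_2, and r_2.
cx_1 = 8.5
cy_1 = 5
cz_1 = 7
cx_2 = 3
cy_2 = 8
cz_2 = 1.5
r_2 = 1.5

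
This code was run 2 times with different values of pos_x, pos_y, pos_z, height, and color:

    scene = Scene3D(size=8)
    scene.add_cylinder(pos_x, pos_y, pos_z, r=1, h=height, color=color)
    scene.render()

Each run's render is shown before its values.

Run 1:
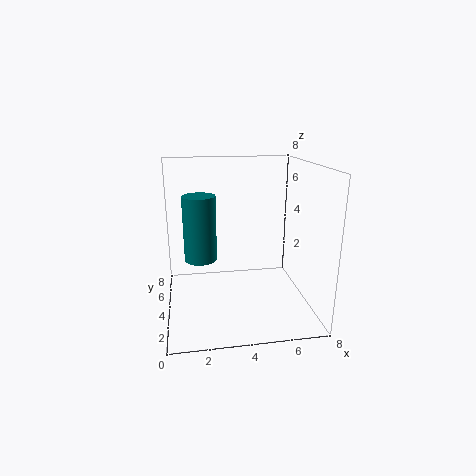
pos_x = 2, pos_y = 6, pos_z = 2, height = 4, color = 'teal'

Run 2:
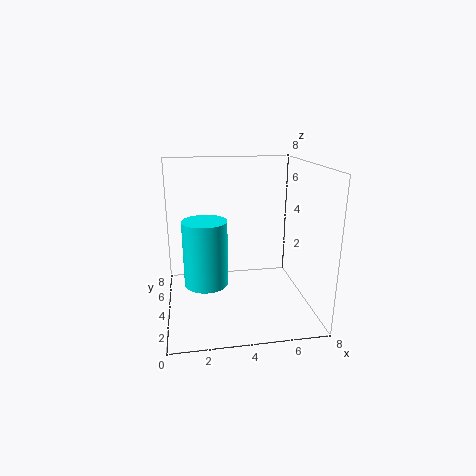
pos_x = 2, pos_y = 1, pos_z = 3, height = 3, color = 'cyan'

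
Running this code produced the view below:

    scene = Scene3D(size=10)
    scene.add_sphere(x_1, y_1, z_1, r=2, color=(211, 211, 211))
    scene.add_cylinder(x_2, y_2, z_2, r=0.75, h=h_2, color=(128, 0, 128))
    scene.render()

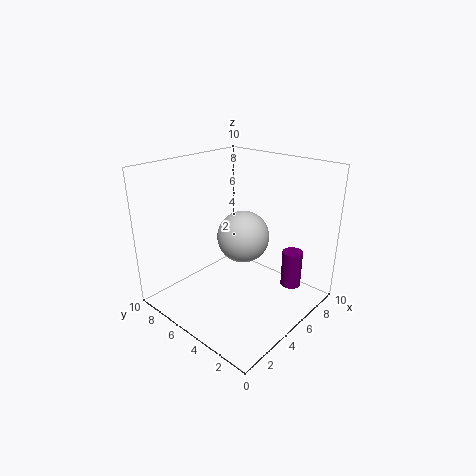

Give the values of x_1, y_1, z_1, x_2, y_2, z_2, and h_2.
x_1 = 7, y_1 = 6.25, z_1 = 4, x_2 = 8.25, y_2 = 2.5, z_2 = 0.75, h_2 = 2.75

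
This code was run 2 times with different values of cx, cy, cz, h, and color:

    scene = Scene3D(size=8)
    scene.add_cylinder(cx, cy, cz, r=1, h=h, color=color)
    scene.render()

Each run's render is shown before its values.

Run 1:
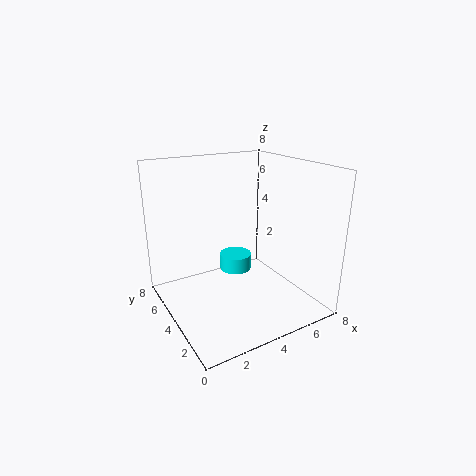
cx = 5, cy = 6, cz = 1, h = 1, color = 'cyan'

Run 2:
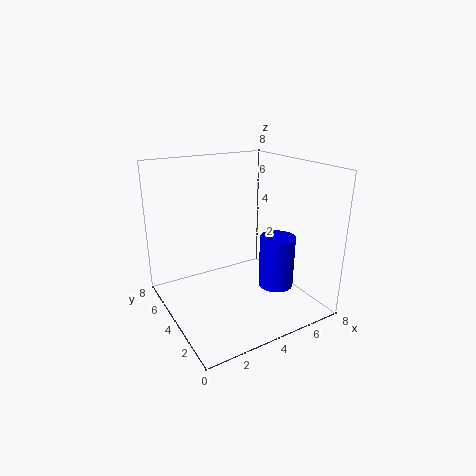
cx = 6, cy = 3, cz = 1, h = 3, color = 'blue'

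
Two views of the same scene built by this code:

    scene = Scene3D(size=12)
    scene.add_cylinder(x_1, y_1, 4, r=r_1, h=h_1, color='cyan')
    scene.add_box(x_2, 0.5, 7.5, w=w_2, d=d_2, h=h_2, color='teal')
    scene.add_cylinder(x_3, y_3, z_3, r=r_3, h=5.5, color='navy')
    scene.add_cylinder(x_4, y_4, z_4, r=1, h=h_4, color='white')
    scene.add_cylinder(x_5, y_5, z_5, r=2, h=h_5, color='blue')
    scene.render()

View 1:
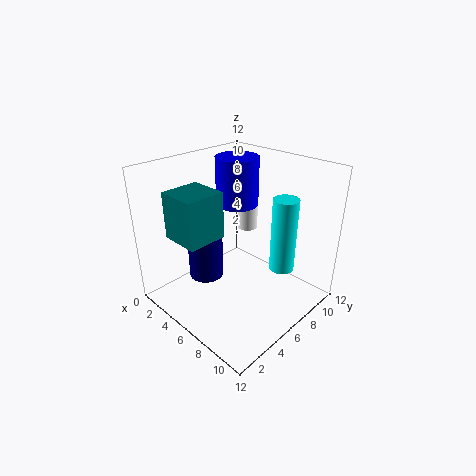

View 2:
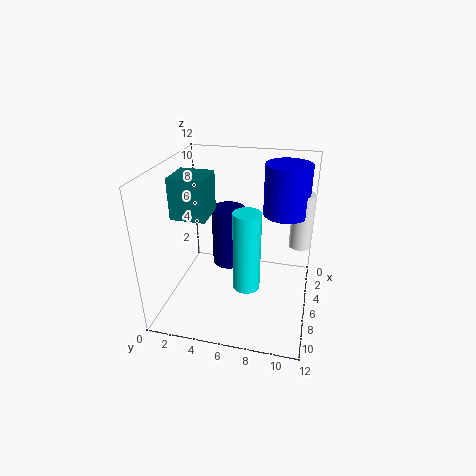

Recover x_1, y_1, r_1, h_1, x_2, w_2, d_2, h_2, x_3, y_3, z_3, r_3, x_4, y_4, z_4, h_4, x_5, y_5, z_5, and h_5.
x_1 = 9.5
y_1 = 7.5
r_1 = 1
h_1 = 6
x_2 = 4
w_2 = 3
d_2 = 3
h_2 = 3.5
x_3 = 3.5
y_3 = 4.5
z_3 = 2
r_3 = 1.5
x_4 = 2.5
y_4 = 11
z_4 = 4
h_4 = 5
x_5 = 2.5
y_5 = 9.5
z_5 = 7
h_5 = 4.5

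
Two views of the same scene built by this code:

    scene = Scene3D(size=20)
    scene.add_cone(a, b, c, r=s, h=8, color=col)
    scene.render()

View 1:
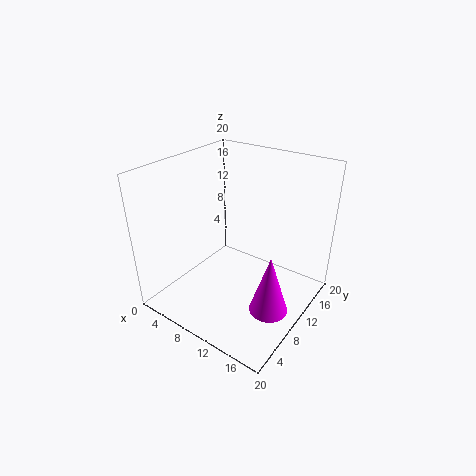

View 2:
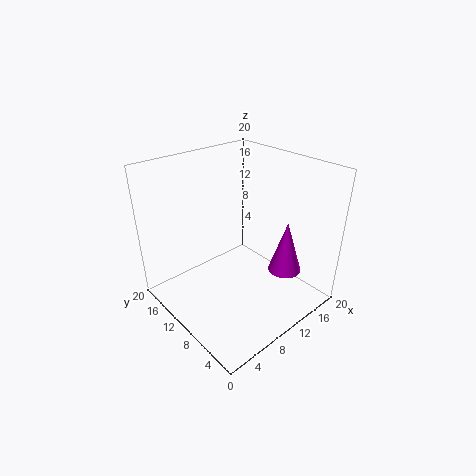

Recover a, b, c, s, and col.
a = 17; b = 7; c = 3; s = 2.5; col = 'magenta'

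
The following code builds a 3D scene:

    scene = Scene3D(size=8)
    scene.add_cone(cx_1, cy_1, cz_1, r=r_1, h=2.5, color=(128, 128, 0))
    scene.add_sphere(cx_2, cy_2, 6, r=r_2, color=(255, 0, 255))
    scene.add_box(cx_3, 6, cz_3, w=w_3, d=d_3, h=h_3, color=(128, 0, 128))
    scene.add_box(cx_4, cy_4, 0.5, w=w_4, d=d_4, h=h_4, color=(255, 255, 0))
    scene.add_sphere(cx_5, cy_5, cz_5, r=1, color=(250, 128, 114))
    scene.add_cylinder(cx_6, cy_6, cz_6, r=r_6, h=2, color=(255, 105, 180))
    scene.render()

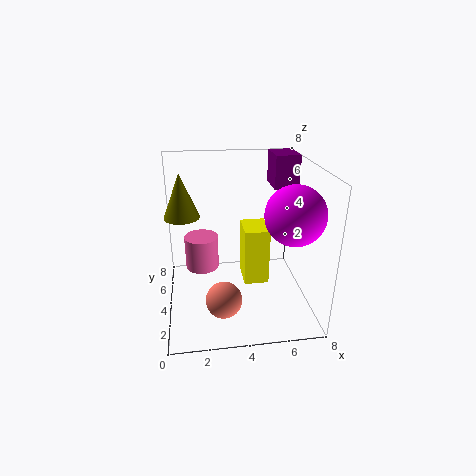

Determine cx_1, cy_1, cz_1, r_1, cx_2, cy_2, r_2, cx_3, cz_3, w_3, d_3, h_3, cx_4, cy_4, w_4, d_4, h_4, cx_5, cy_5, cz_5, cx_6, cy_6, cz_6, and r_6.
cx_1 = 1; cy_1 = 5; cz_1 = 5; r_1 = 1; cx_2 = 6.5; cy_2 = 2; r_2 = 1.5; cx_3 = 6.5; cz_3 = 6; w_3 = 1.5; d_3 = 2; h_3 = 2; cx_4 = 4.5; cy_4 = 4.5; w_4 = 1.5; d_4 = 2; h_4 = 3.5; cx_5 = 3; cy_5 = 2.5; cz_5 = 1; cx_6 = 2; cy_6 = 5.5; cz_6 = 1.5; r_6 = 1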